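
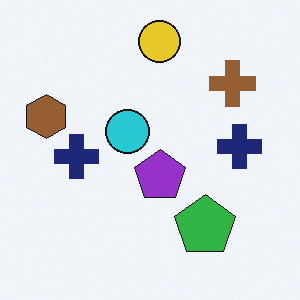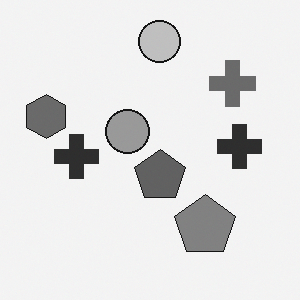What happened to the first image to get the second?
The second image is the first converted to grayscale.

All color is removed — every shape is now a shade of grey.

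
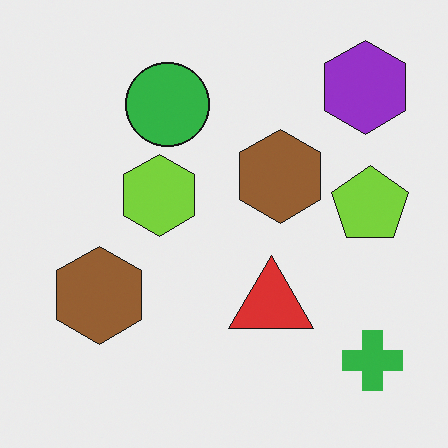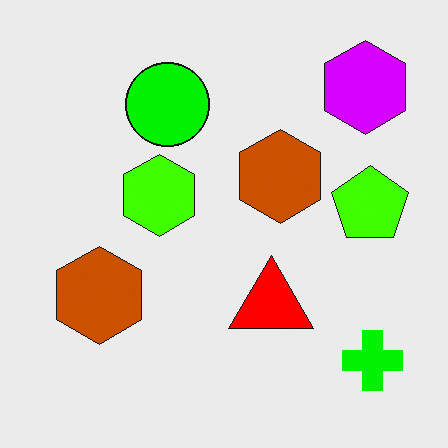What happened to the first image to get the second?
It was made much more vivid (saturation change).

All colors are more vivid — a global saturation change.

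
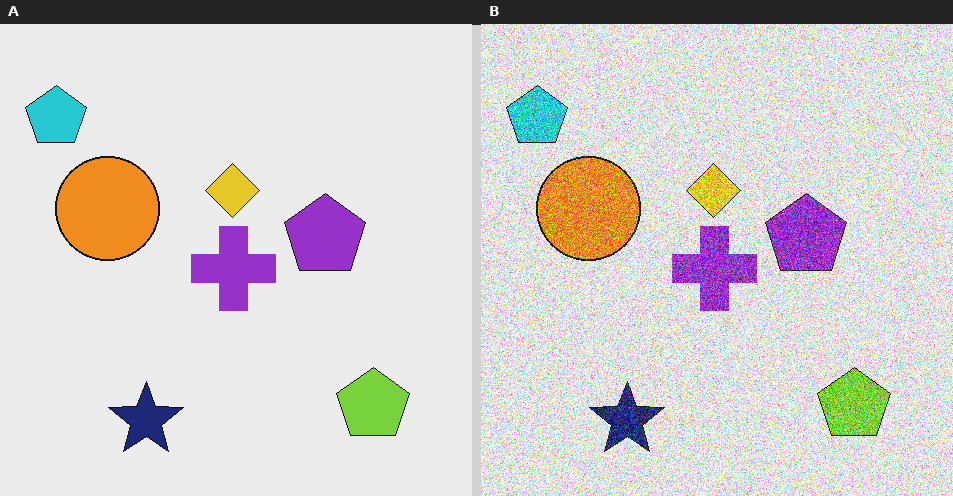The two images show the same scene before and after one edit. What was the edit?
This is the original image degraded with heavy additive noise.

Random speckle covers the whole image, including the flat background.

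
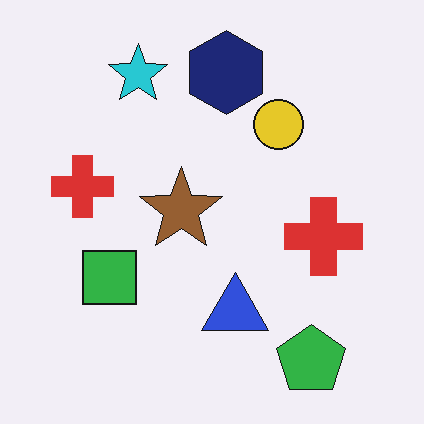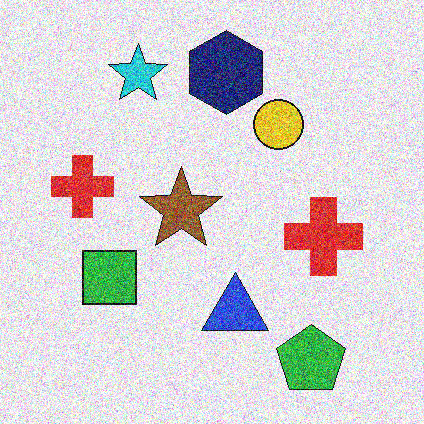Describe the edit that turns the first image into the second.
This is the original image degraded with heavy additive noise.

Random speckle covers the whole image, including the flat background.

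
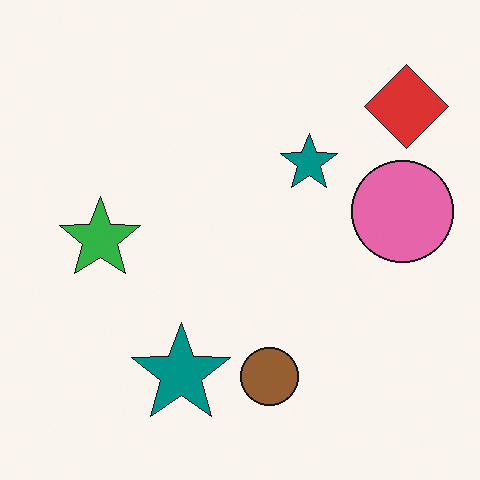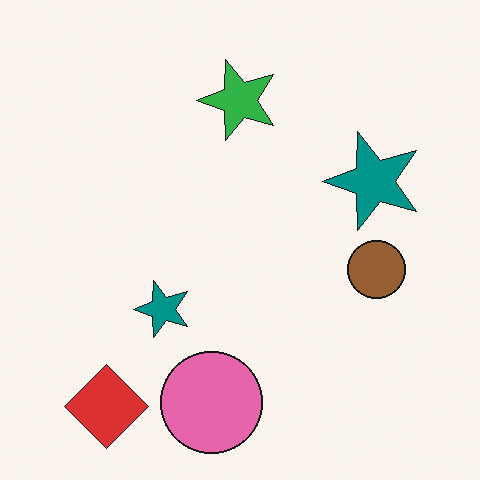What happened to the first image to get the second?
This is the original image transposed (reflected across the top-left ↔ bottom-right diagonal).

Shapes have swapped their row and column positions — what was in the top-right is now in the bottom-left — a diagonal reflection.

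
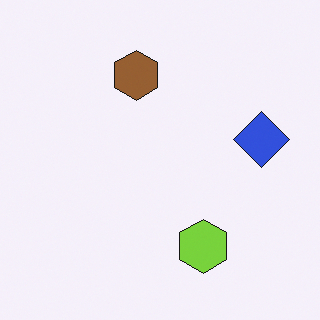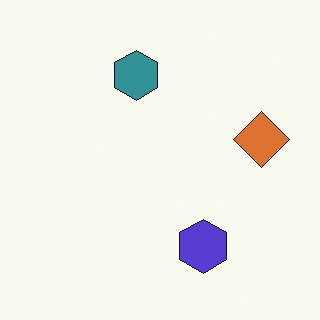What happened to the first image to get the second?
The transformation is: hue-shifted through roughly a third of the color wheel.

Every shape's color has rotated by the same amount around the hue wheel — a uniform hue shift.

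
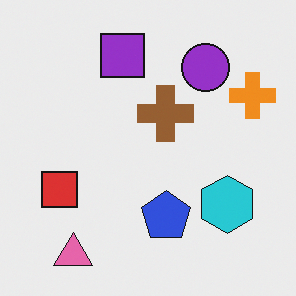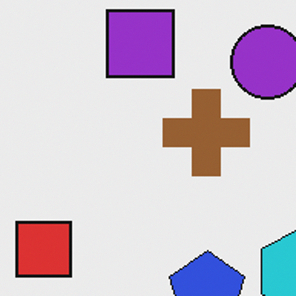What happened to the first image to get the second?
The image was cropped to a modestly smaller region and rescaled.

The visible shapes are larger and the field of view is narrower; shapes near the original edges may be partly or wholly outside the frame — a crop-and-rescale.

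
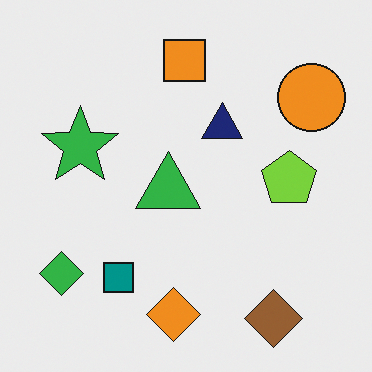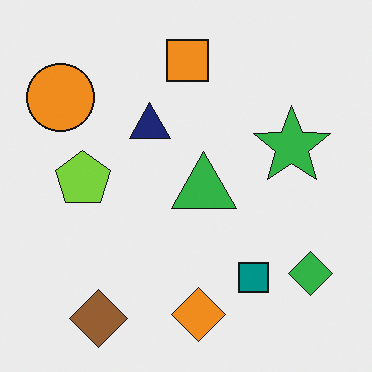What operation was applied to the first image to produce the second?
The image was flipped horizontally (left ↔ right).

The green diamond is in the bottom-left of the first image and the bottom-right of the second — shapes on opposite sides of the vertical midline have swapped in a mirror flip.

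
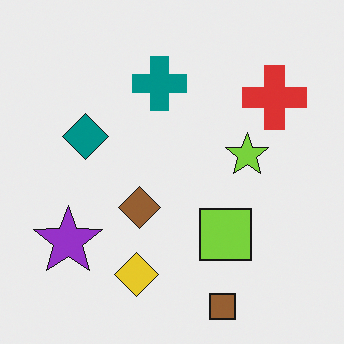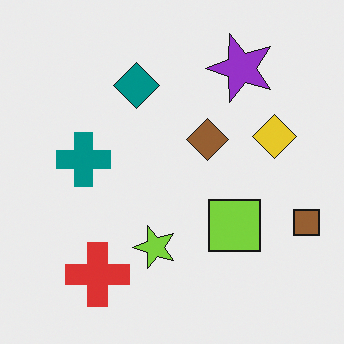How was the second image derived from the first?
The image was transposed (reflected across the top-left ↔ bottom-right diagonal).

Shapes have swapped their row and column positions — what was in the top-right is now in the bottom-left — a diagonal reflection.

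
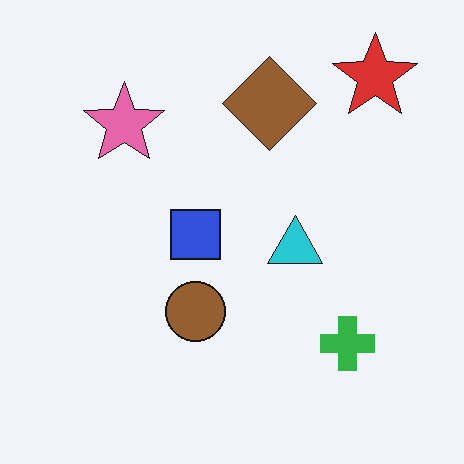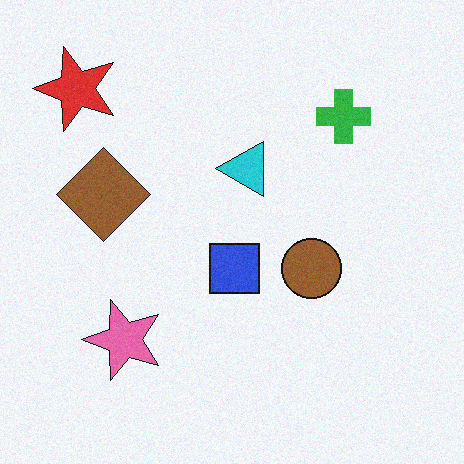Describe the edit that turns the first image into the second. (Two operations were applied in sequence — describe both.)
It was rotated 90° counter-clockwise, then degraded with a light layer of grain.

The red star sits in the top-right of the first image and the top-left of the second — consistent with a whole-image 90° counter-clockwise rotation. Random speckle covers the whole image, including the flat background.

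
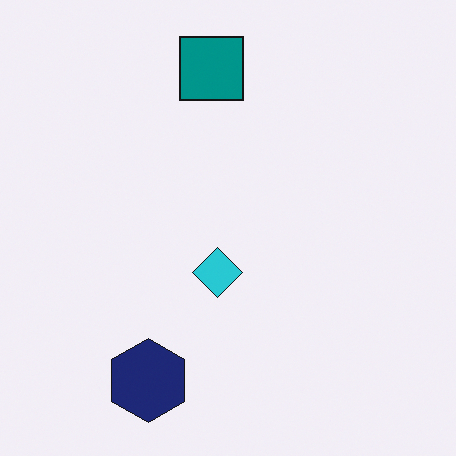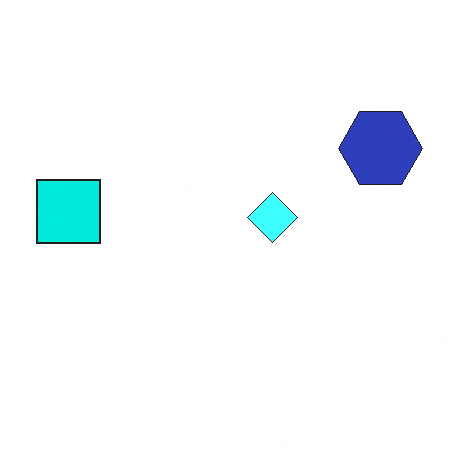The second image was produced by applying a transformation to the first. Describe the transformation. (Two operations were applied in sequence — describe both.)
It was transposed (reflected across the top-left ↔ bottom-right diagonal), then noticeably brightened.

Shapes have swapped their row and column positions — what was in the top-right is now in the bottom-left — a diagonal reflection. Every pixel — background and shapes alike — is uniformly brightened.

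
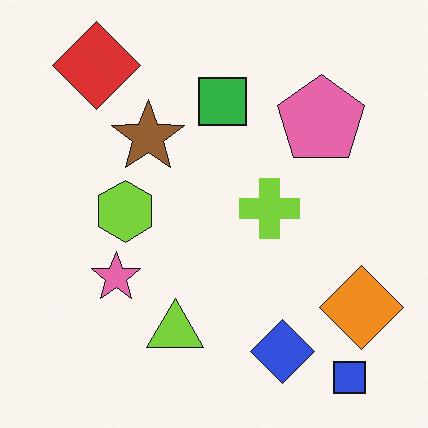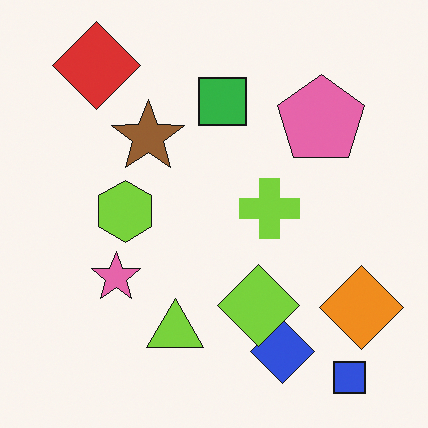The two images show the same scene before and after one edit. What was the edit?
It was overlaid with an additional lime diamond.

A lime diamond appears in the second image that is absent from the first.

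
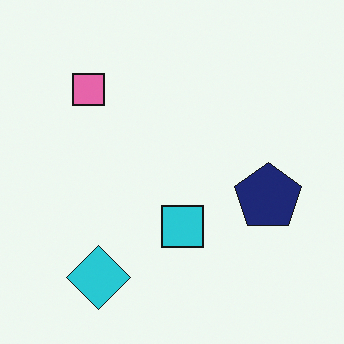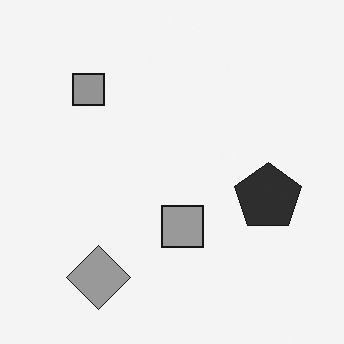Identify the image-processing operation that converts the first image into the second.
It was converted to grayscale.

All color is removed — every shape is now a shade of grey.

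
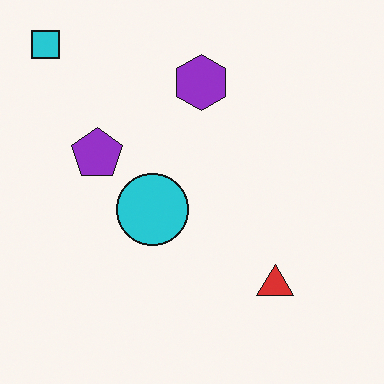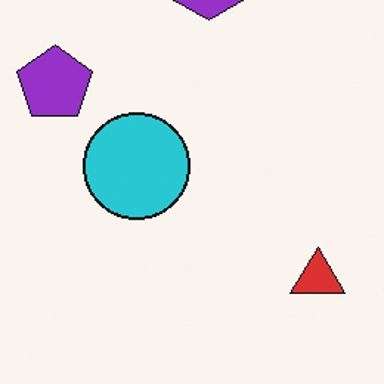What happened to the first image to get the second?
This is the original image cropped to a modestly smaller region and rescaled.

The visible shapes are larger and the field of view is narrower; shapes near the original edges may be partly or wholly outside the frame — a crop-and-rescale.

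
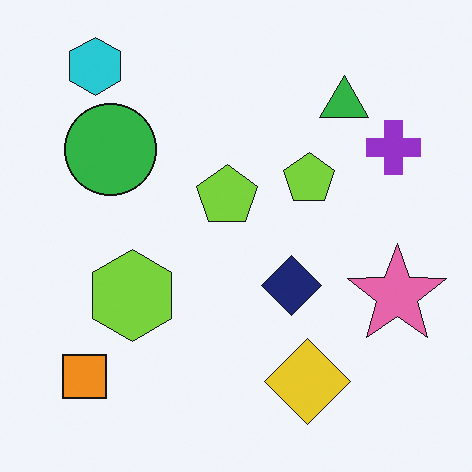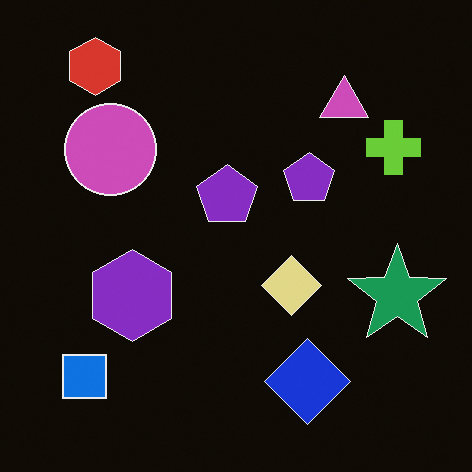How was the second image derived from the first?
The image was color-inverted (negative).

The light background has become dark and every shape's color is its complement — a photographic negative.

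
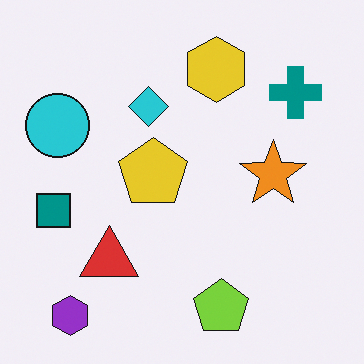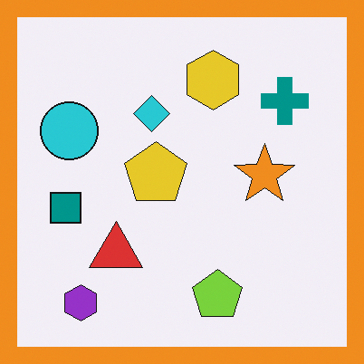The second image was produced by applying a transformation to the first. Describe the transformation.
This is the original image framed with a orange border.

A solid orange frame runs around the edge of the second image, with the content slightly shrunk inside it.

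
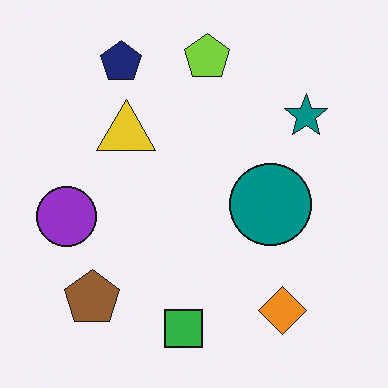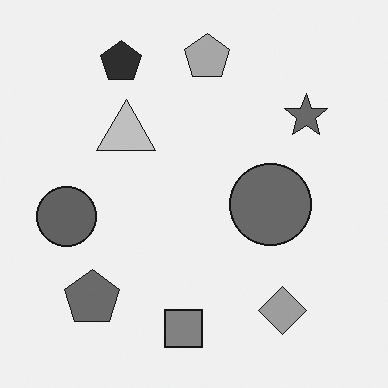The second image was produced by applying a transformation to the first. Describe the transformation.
This is the original image converted to grayscale.

All color is removed — every shape is now a shade of grey.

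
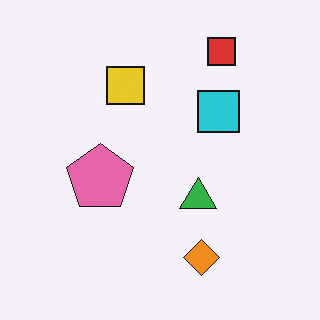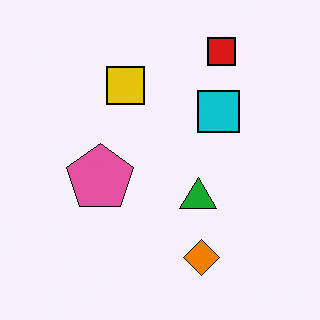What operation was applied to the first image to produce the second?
It was given slightly increased contrast.

Tones are pushed away from mid-grey across the whole image — a global contrast change.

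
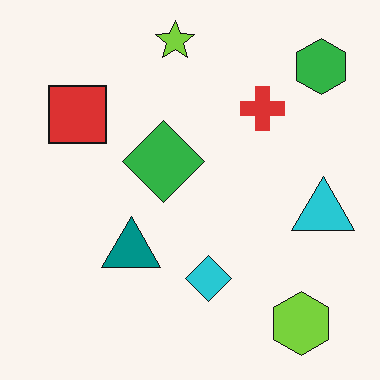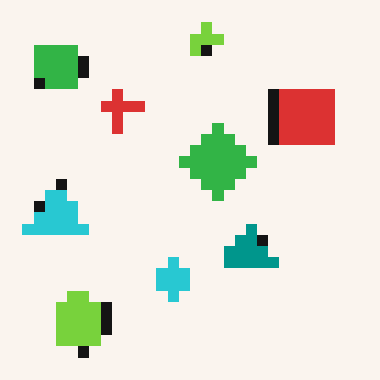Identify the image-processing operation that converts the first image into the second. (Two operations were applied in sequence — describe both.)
Flipped horizontally (left ↔ right), then heavily pixelated into large blocks.

The cyan triangle is in the right of the first image and the left of the second — shapes on opposite sides of the vertical midline have swapped in a mirror flip. Shapes are reduced to large square blocks; fine edges and outlines are lost — a downscale-then-upscale (mosaic) effect.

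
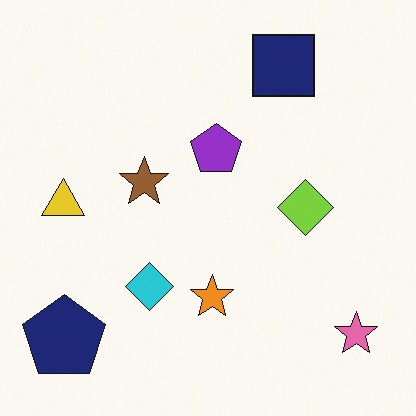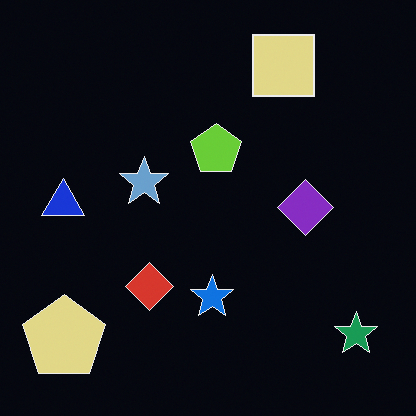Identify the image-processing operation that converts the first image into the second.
Color-inverted (negative).

The light background has become dark and every shape's color is its complement — a photographic negative.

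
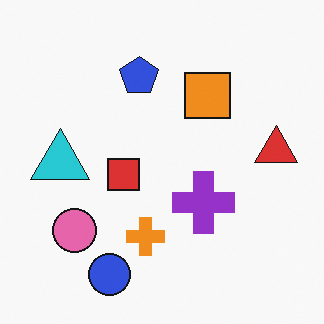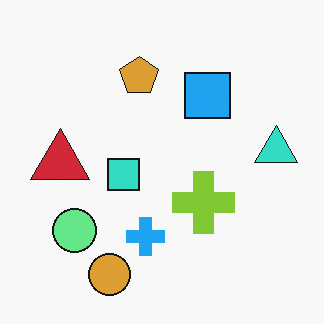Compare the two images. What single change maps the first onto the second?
This is the original image hue-shifted by a large amount.

Every shape's color has rotated by the same amount around the hue wheel — a uniform hue shift.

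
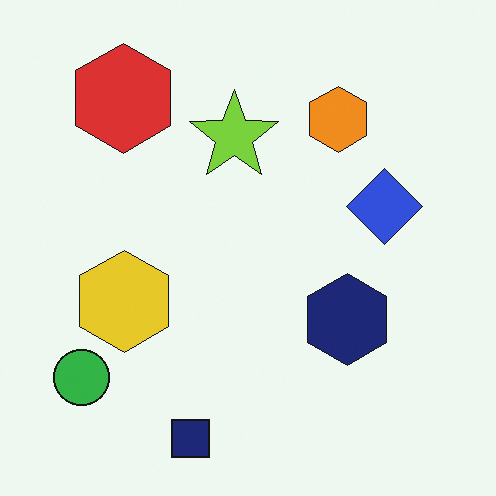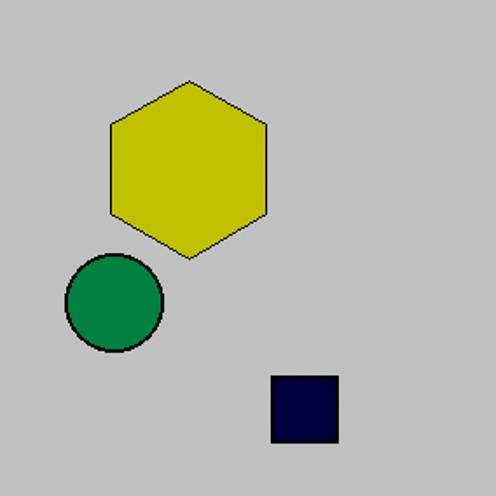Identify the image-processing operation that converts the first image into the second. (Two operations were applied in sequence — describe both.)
Aggressively posterized, then cropped to a noticeably smaller region and rescaled.

Each flat color has snapped to a coarser quantized level — most visibly, the near-white background has dropped to a flat grey. The visible shapes are larger and the field of view is narrower; shapes near the original edges may be partly or wholly outside the frame — a crop-and-rescale.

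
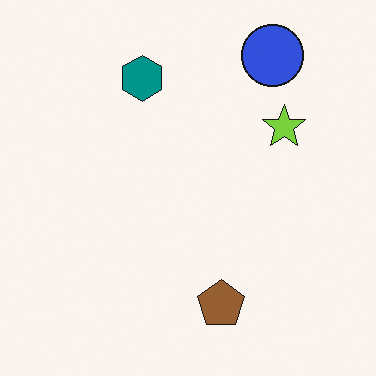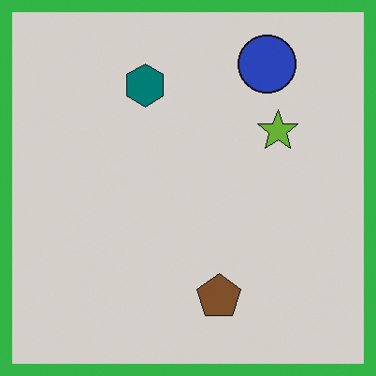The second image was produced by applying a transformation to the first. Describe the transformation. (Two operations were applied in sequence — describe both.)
The transformation is: slightly darkened, then framed with a green border.

Every pixel — background and shapes alike — is uniformly darkened. A solid green frame runs around the edge of the second image, with the content slightly shrunk inside it.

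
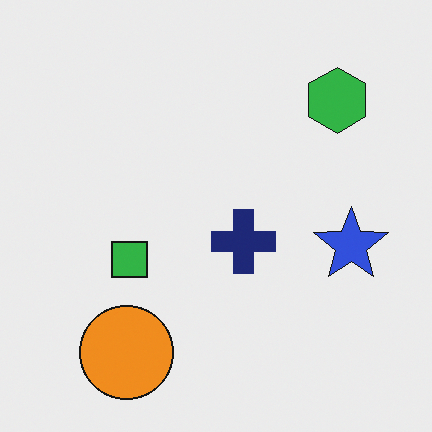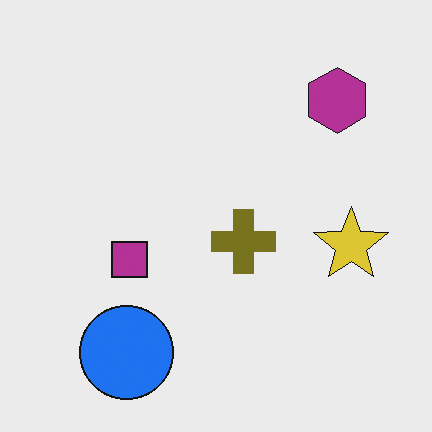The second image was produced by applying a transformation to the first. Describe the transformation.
The transformation is: hue-shifted by a large amount.

Every shape's color has rotated by the same amount around the hue wheel — a uniform hue shift.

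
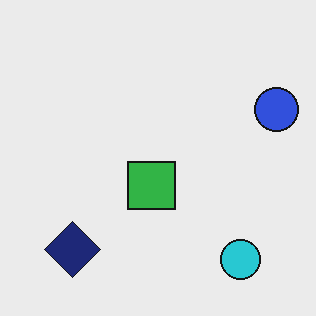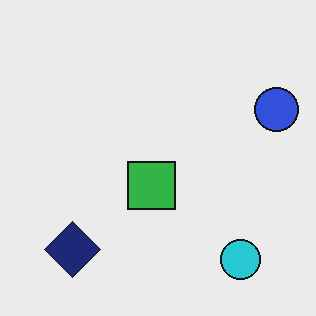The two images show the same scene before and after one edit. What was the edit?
JPEG-compressed with visible artifacts.

Blocky 8×8 compression artifacts appear around shape edges and the flat background shows ringing — characteristic JPEG degradation.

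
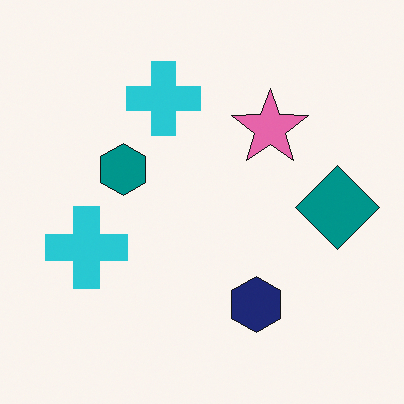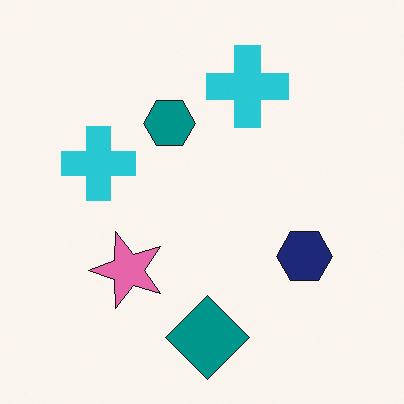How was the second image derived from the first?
It was transposed (reflected across the top-left ↔ bottom-right diagonal).

Shapes have swapped their row and column positions — what was in the top-right is now in the bottom-left — a diagonal reflection.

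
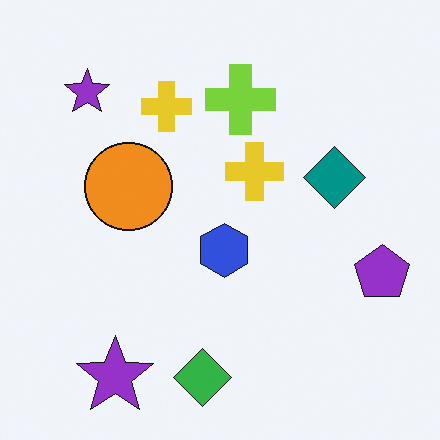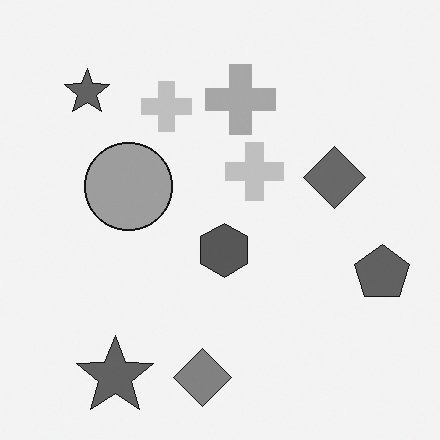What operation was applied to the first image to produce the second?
It was converted to grayscale.

All color is removed — every shape is now a shade of grey.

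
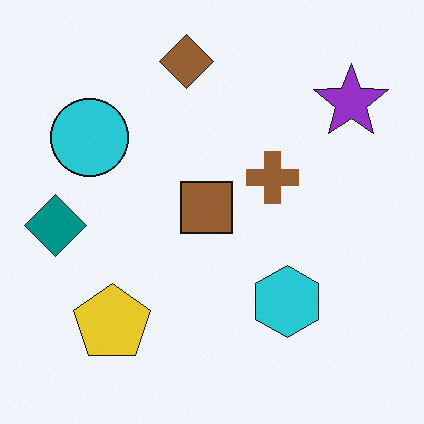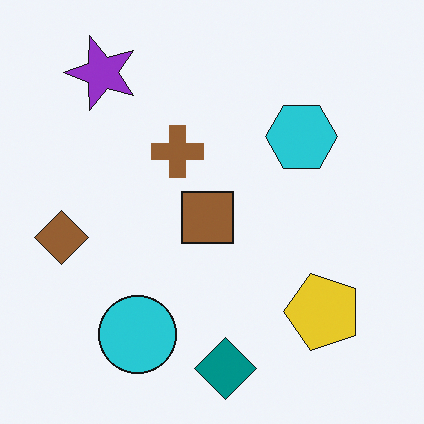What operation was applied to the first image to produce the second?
It was rotated 90° counter-clockwise.

The purple star sits in the top-right of the first image and the top-left of the second — consistent with a whole-image 90° counter-clockwise rotation.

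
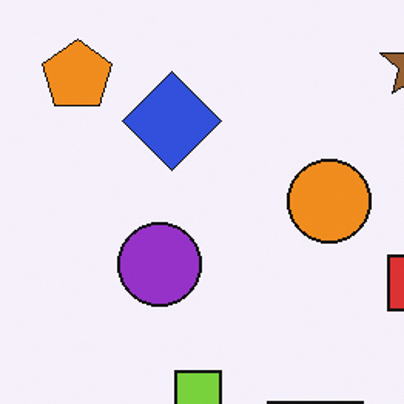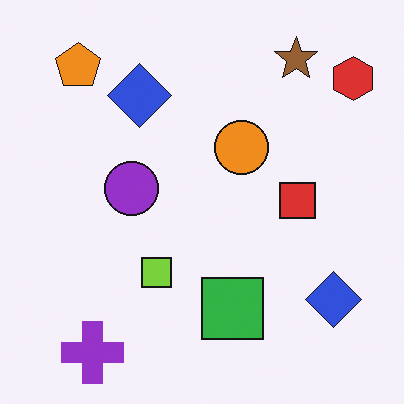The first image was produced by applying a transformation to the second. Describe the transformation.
The image was cropped slightly and scaled back up.

The visible shapes are larger and the field of view is narrower; shapes near the original edges may be partly or wholly outside the frame — a crop-and-rescale.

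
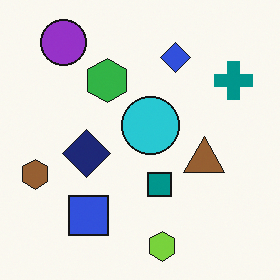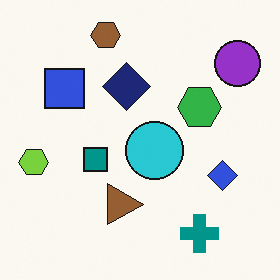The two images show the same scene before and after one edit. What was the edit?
The second image is the first rotated 90° clockwise.

The purple circle sits in the top-left of the first image and the top-right of the second — consistent with a whole-image 90° clockwise rotation.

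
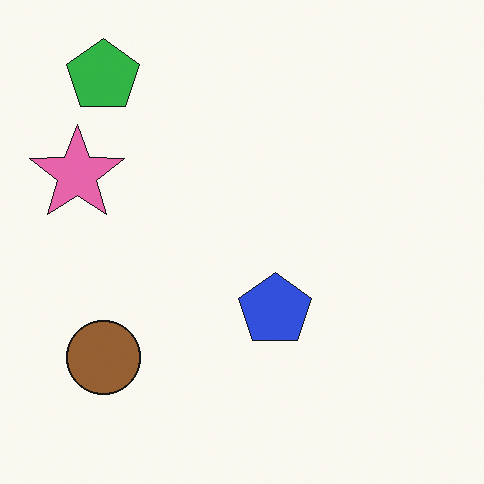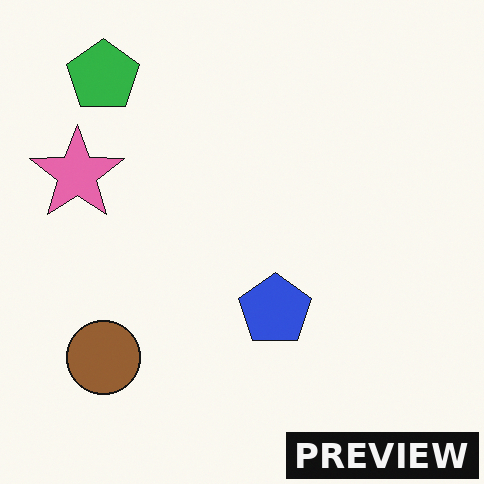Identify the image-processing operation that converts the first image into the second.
The second image is the first watermarked with the text "PREVIEW" in the lower-right corner.

A dark label reading "PREVIEW" appears in the lower-right corner.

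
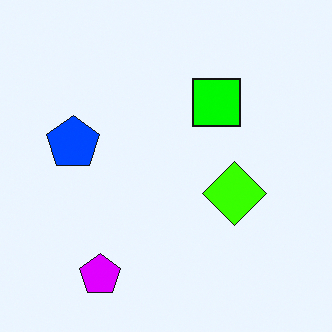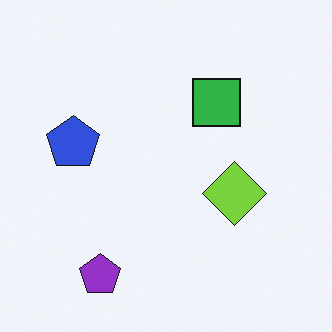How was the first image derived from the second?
The first image is the second made much more vivid (saturation change).

All colors are more vivid — a global saturation change.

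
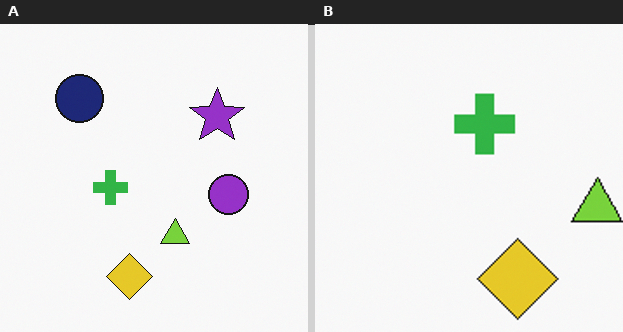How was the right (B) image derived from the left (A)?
It was cropped to a noticeably smaller region and rescaled.

The visible shapes are larger and the field of view is narrower; shapes near the original edges may be partly or wholly outside the frame — a crop-and-rescale.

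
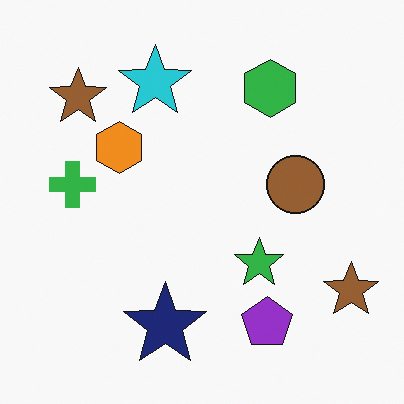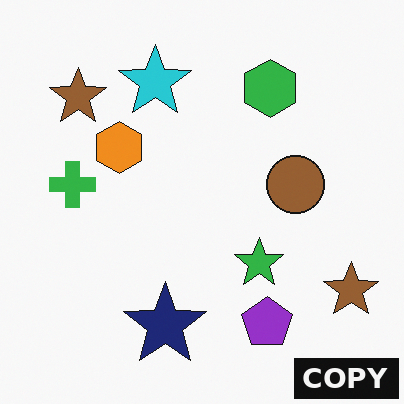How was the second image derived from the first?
The transformation is: watermarked with the text "COPY" in the lower-right corner.

A dark label reading "COPY" appears in the lower-right corner.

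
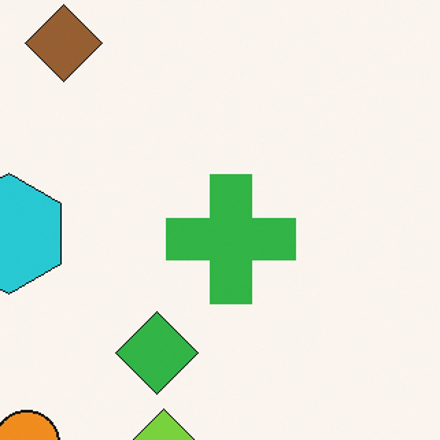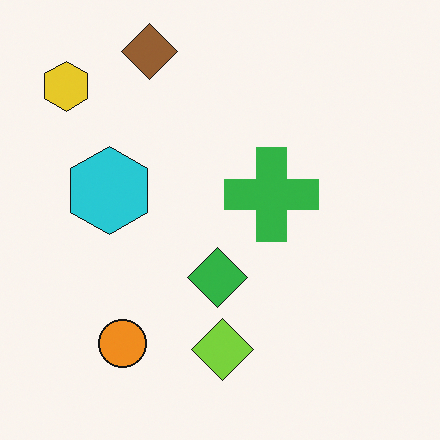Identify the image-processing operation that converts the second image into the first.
The image was cropped to a modestly smaller region and rescaled.

The visible shapes are larger and the field of view is narrower; shapes near the original edges may be partly or wholly outside the frame — a crop-and-rescale.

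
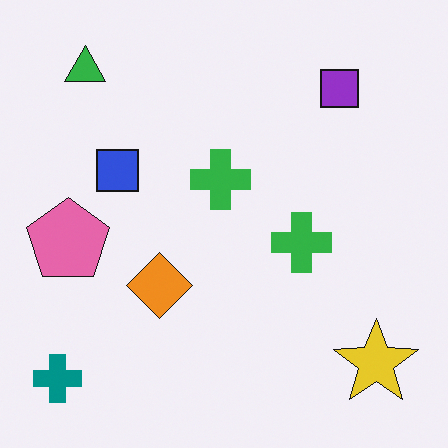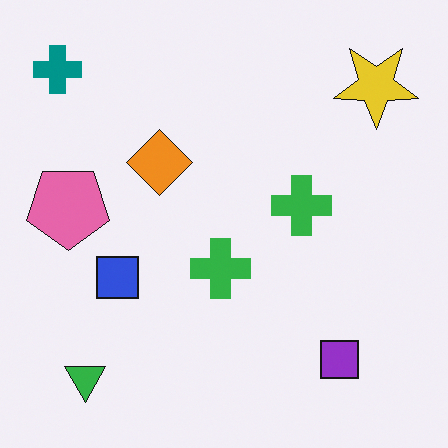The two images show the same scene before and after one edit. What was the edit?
Flipped vertically (top ↔ bottom).

The green triangle is in the top-left of the first image and the bottom-left of the second — shapes on opposite sides of the horizontal midline have swapped in a mirror flip.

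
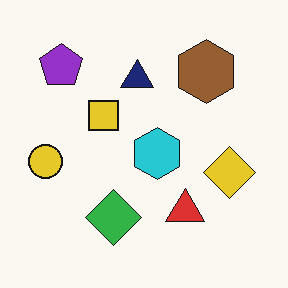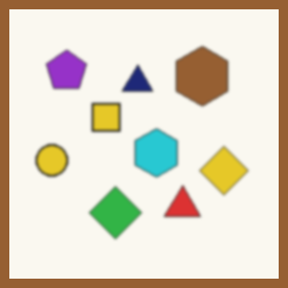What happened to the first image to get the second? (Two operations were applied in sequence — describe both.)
Lightly blurred, then framed with a brown border.

Shape edges and outlines are uniformly softened across the whole image. A solid brown frame runs around the edge of the second image, with the content slightly shrunk inside it.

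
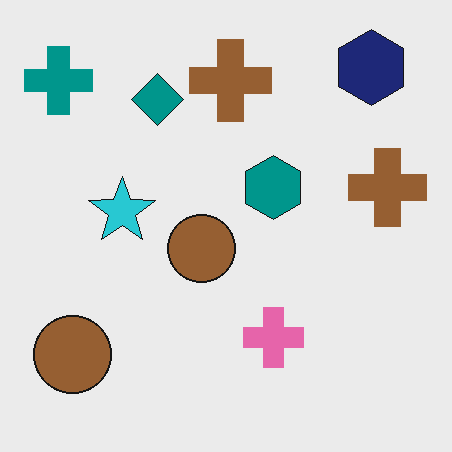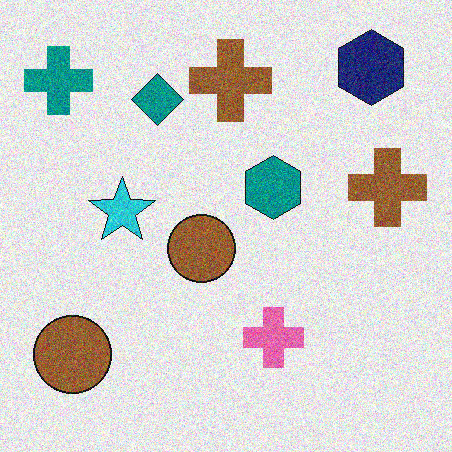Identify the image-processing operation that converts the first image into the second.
This is the original image degraded with moderate additive noise.

Random speckle covers the whole image, including the flat background.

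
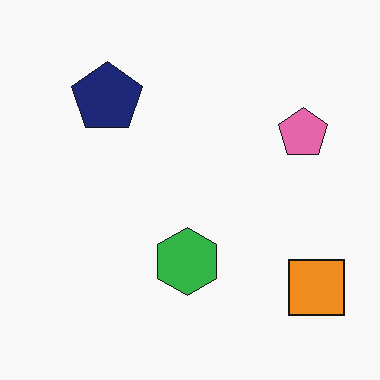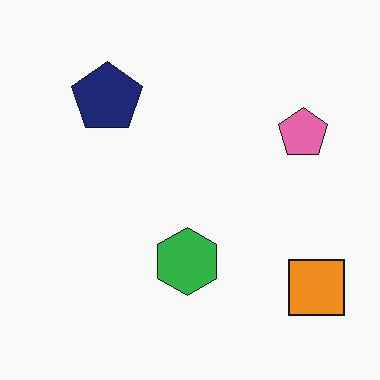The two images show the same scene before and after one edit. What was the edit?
The transformation is: JPEG-compressed with visible artifacts.

Blocky 8×8 compression artifacts appear around shape edges and the flat background shows ringing — characteristic JPEG degradation.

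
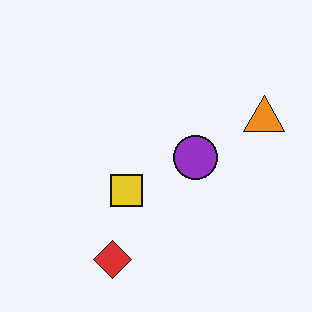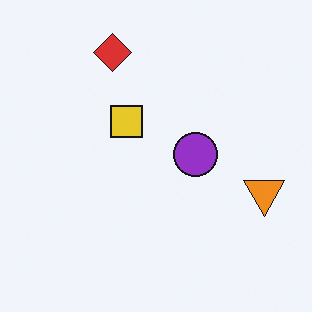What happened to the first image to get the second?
The second image is the first flipped vertically (top ↔ bottom).

The red diamond is in the bottom of the first image and the top of the second — shapes on opposite sides of the horizontal midline have swapped in a mirror flip.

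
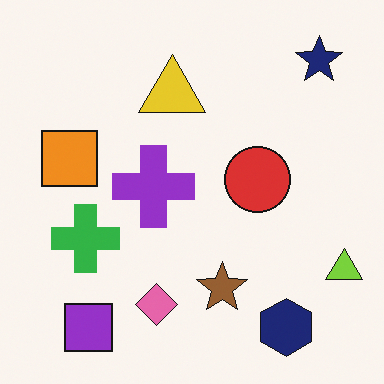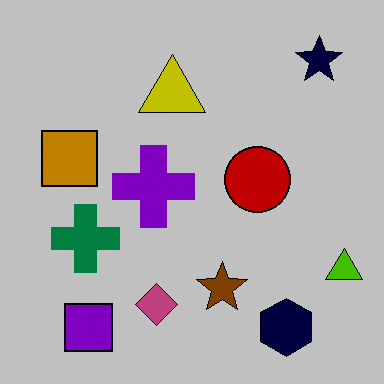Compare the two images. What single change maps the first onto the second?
It was aggressively posterized.

Each flat color has snapped to a coarser quantized level — most visibly, the near-white background has dropped to a flat grey.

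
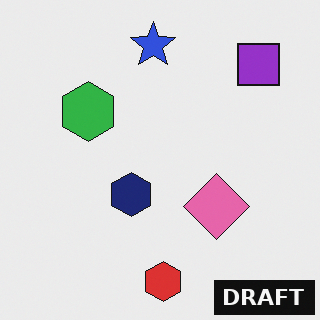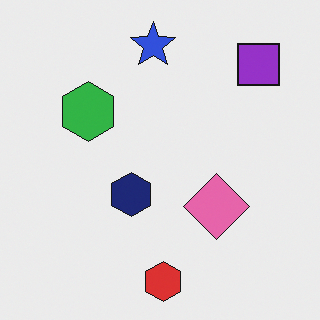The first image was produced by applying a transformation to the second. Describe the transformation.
The first image is the second watermarked with the text "DRAFT" in the lower-right corner.

A dark label reading "DRAFT" appears in the lower-right corner.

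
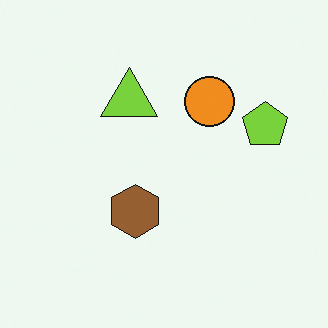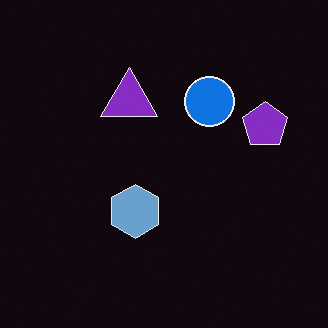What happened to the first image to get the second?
The transformation is: color-inverted (negative).

The light background has become dark and every shape's color is its complement — a photographic negative.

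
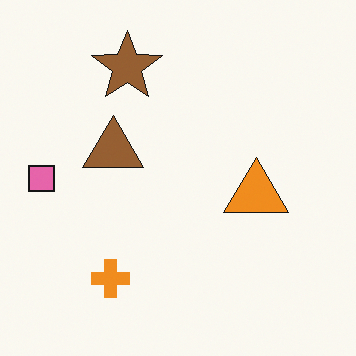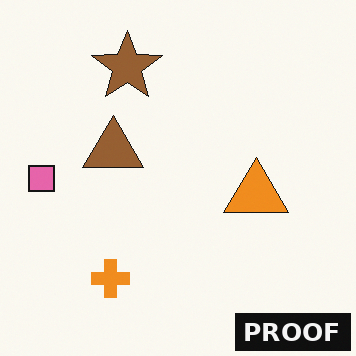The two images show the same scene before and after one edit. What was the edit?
The second image is the first watermarked with the text "PROOF" in the lower-right corner.

A dark label reading "PROOF" appears in the lower-right corner.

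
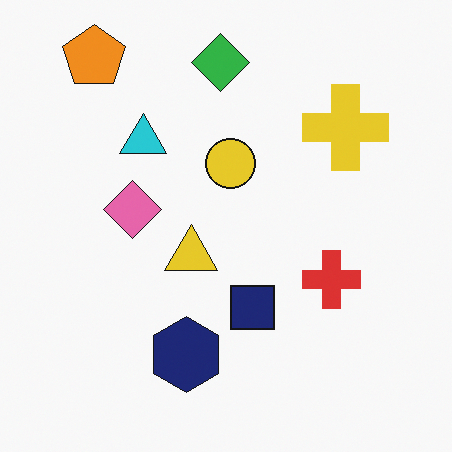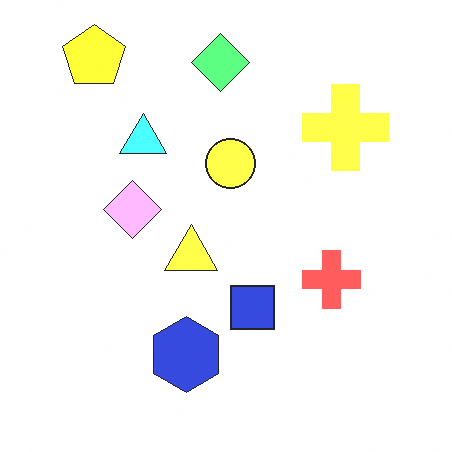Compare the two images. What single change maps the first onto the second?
Brightened a lot.

Every pixel — background and shapes alike — is uniformly brightened.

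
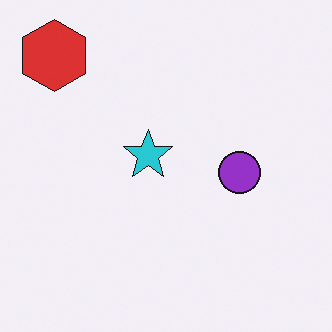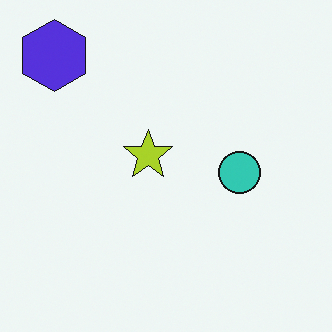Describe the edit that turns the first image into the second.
The image was hue-shifted by a large amount.

Every shape's color has rotated by the same amount around the hue wheel — a uniform hue shift.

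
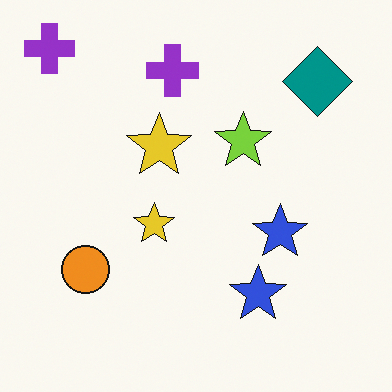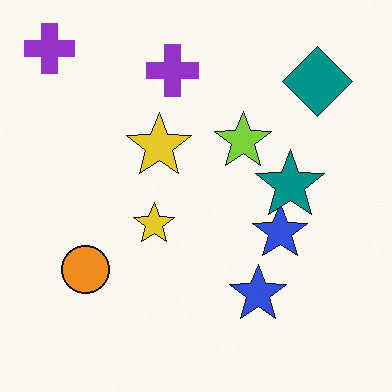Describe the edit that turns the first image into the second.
It was overlaid with an additional teal star.

A teal star appears in the second image that is absent from the first.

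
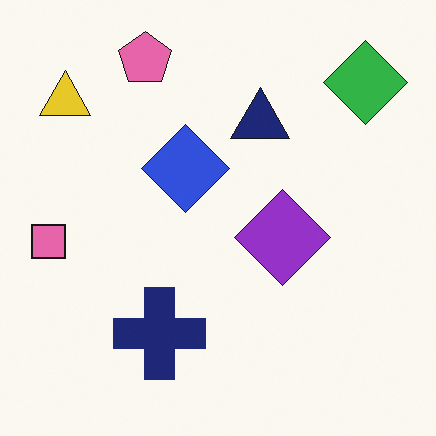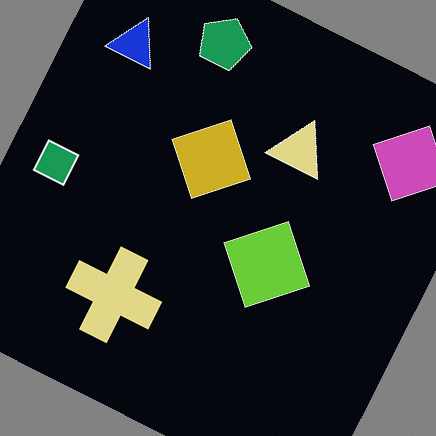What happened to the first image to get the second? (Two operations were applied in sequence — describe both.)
The transformation is: color-inverted (negative), then rotated clockwise by a clearly visible amount.

The light background has become dark and every shape's color is its complement — a photographic negative. Every shape is tilted by the same angle and the image corners show triangular fill wedges — a whole-image rotation by a non-right angle.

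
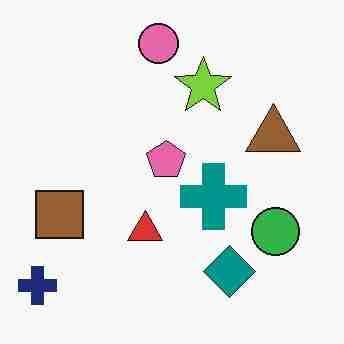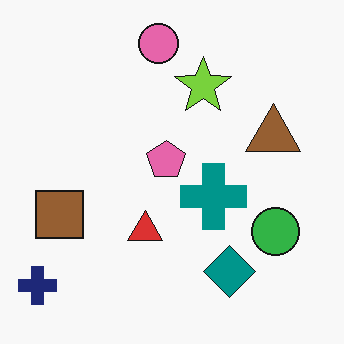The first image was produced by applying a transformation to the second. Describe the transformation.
This is the original image heavily JPEG-compressed with obvious blocking artifacts.

Blocky 8×8 compression artifacts appear around shape edges and the flat background shows ringing — characteristic JPEG degradation.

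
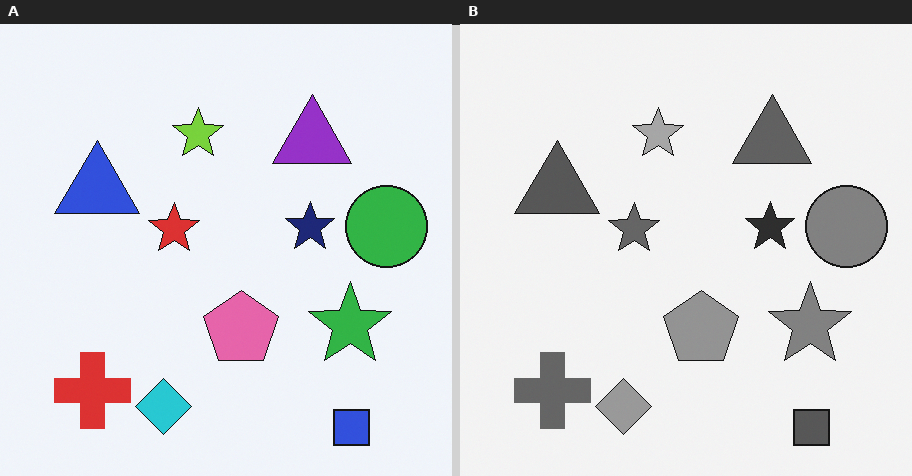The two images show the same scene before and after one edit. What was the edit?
The image was converted to grayscale.

All color is removed — every shape is now a shade of grey.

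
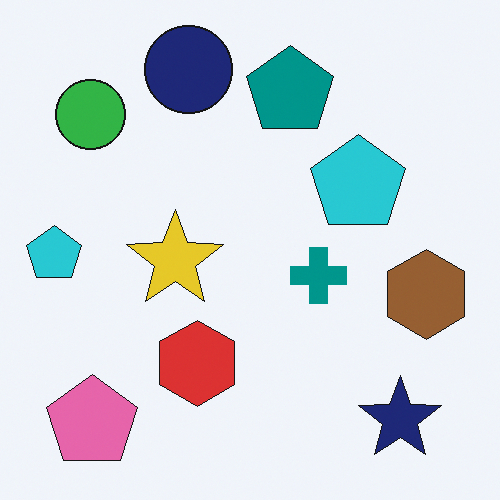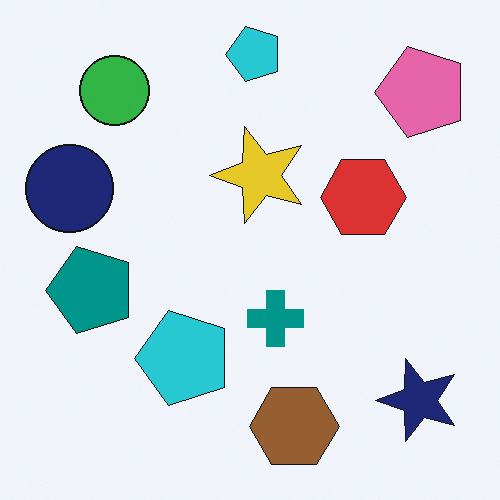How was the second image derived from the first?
The image was transposed (reflected across the top-left ↔ bottom-right diagonal).

Shapes have swapped their row and column positions — what was in the top-right is now in the bottom-left — a diagonal reflection.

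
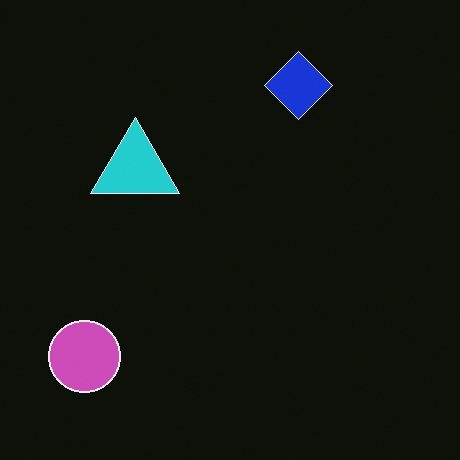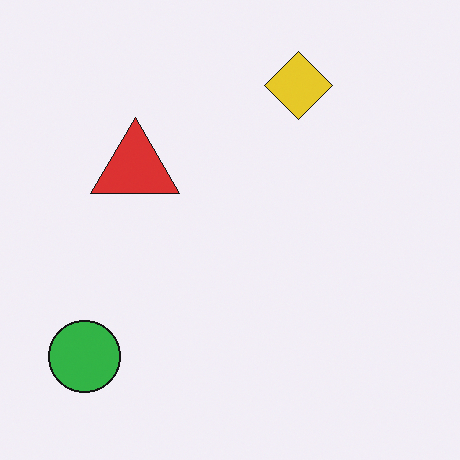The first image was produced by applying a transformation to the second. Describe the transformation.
Color-inverted (negative).

The light background has become dark and every shape's color is its complement — a photographic negative.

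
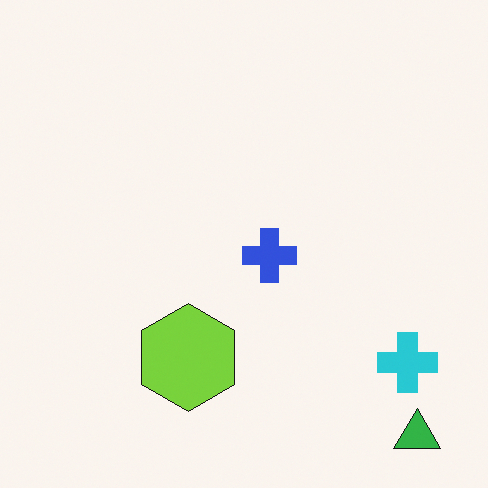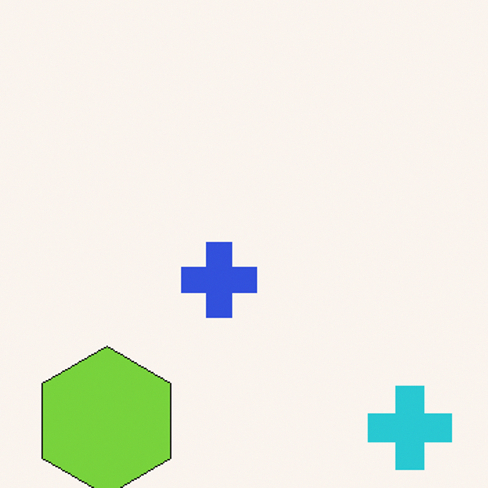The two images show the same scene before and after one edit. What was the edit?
The second image is the first cropped slightly and scaled back up.

The visible shapes are larger and the field of view is narrower; shapes near the original edges may be partly or wholly outside the frame — a crop-and-rescale.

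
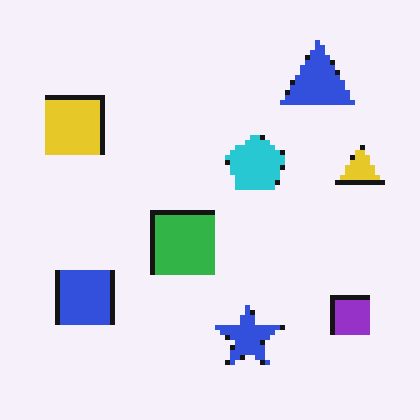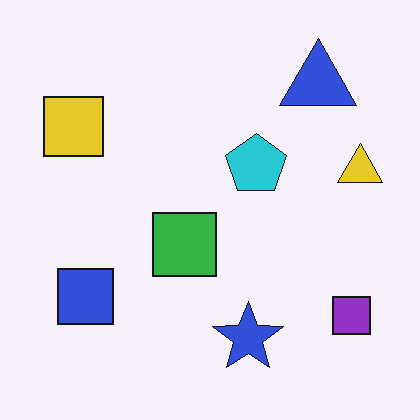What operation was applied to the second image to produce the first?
The first image is the second lightly pixelated (a mild mosaic effect).

Shapes are reduced to large square blocks; fine edges and outlines are lost — a downscale-then-upscale (mosaic) effect.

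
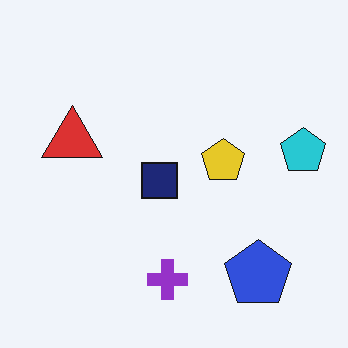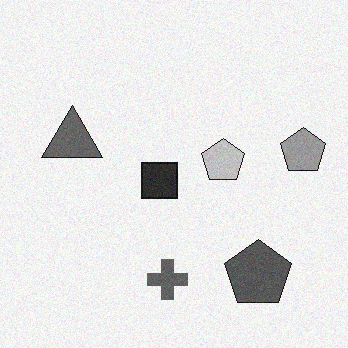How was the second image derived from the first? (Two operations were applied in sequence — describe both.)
This is the original image converted to grayscale, then degraded with a light layer of grain.

All color is removed — every shape is now a shade of grey. Random speckle covers the whole image, including the flat background.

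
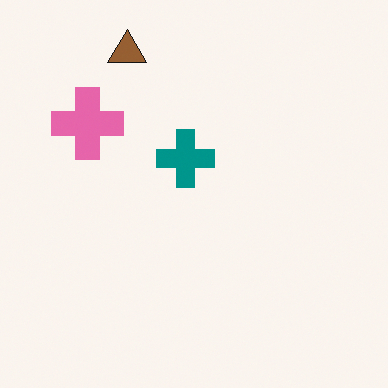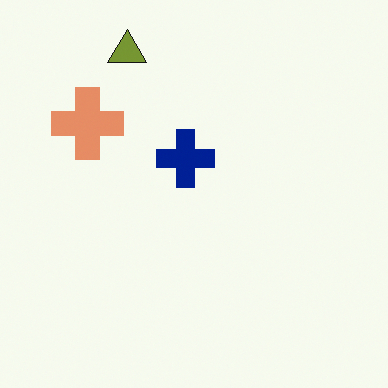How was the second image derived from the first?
The transformation is: hue-shifted slightly.

Every shape's color has rotated by the same amount around the hue wheel — a uniform hue shift.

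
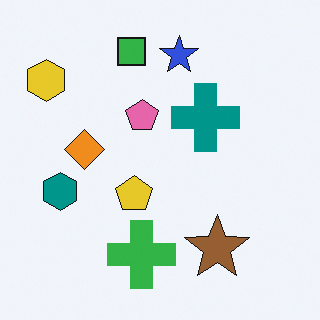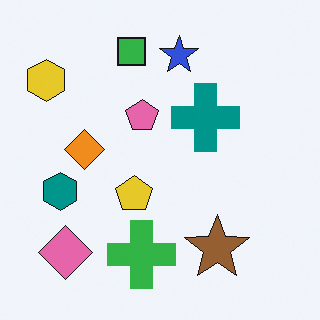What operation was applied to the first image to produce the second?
This is the original image overlaid with an additional pink diamond.

A pink diamond appears in the second image that is absent from the first.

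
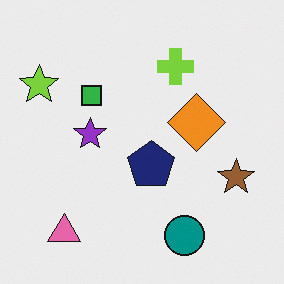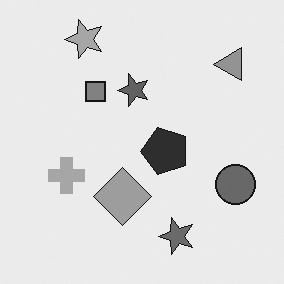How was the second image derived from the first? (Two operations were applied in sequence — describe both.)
It was converted to grayscale, then transposed (reflected across the top-left ↔ bottom-right diagonal).

All color is removed — every shape is now a shade of grey. Shapes have swapped their row and column positions — what was in the top-right is now in the bottom-left — a diagonal reflection.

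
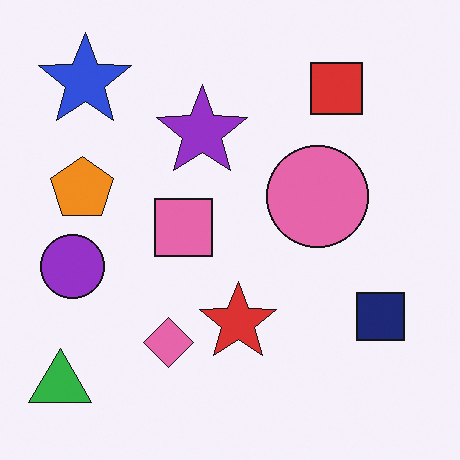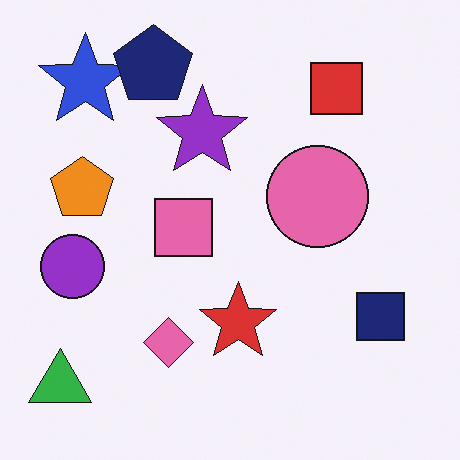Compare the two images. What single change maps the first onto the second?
The transformation is: overlaid with an additional navy pentagon.

A navy pentagon appears in the second image that is absent from the first.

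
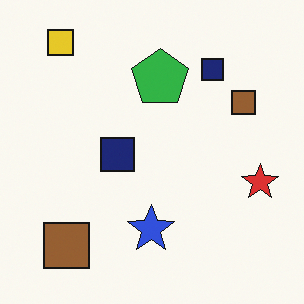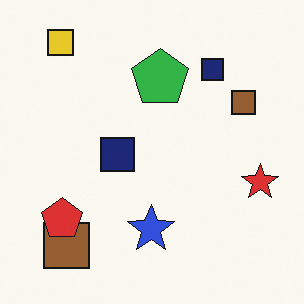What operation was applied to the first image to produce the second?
The transformation is: overlaid with an additional red pentagon.

A red pentagon appears in the second image that is absent from the first.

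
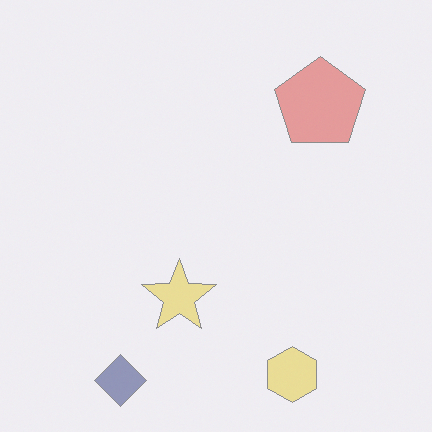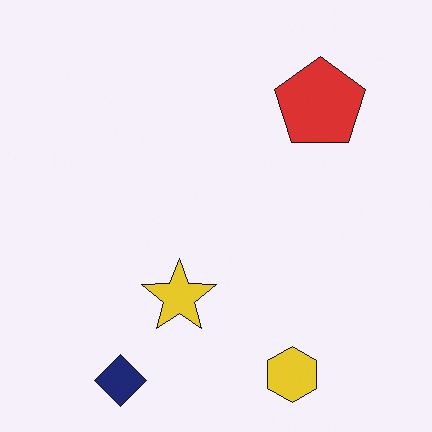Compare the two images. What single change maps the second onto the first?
It was given much lower contrast.

Tones are pushed toward mid-grey across the whole image — a global contrast change.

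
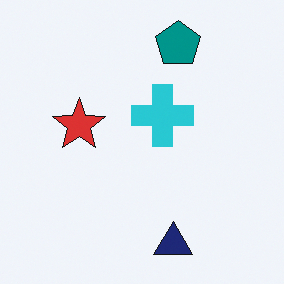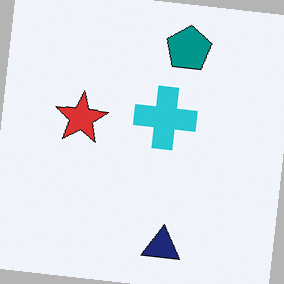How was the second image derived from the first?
The second image is the first rotated clockwise by a slight angle.

Every shape is tilted by the same angle and the image corners show triangular fill wedges — a whole-image rotation by a non-right angle.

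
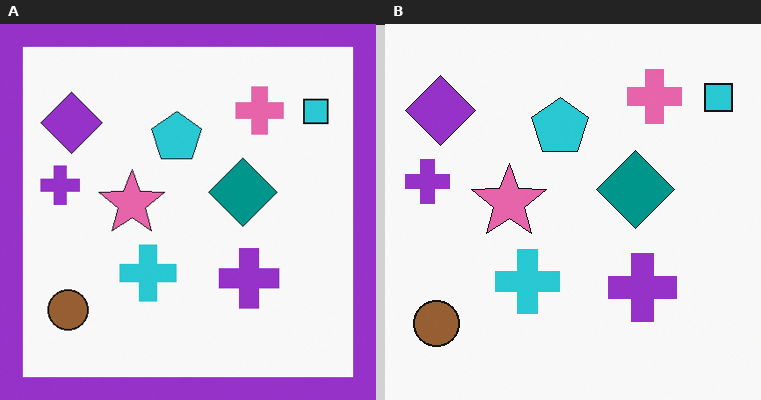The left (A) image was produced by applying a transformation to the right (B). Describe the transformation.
The transformation is: framed with a purple border.

A solid purple frame runs around the edge of the left (A) image, with the content slightly shrunk inside it.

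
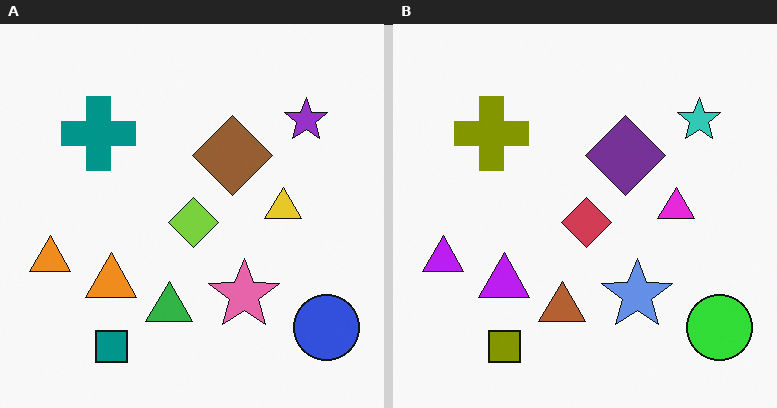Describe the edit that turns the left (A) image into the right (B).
It was hue-shifted through roughly half the color wheel.

Every shape's color has rotated by the same amount around the hue wheel — a uniform hue shift.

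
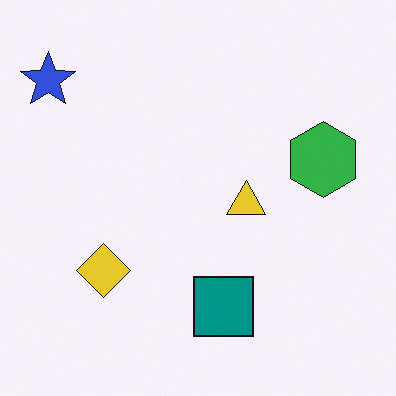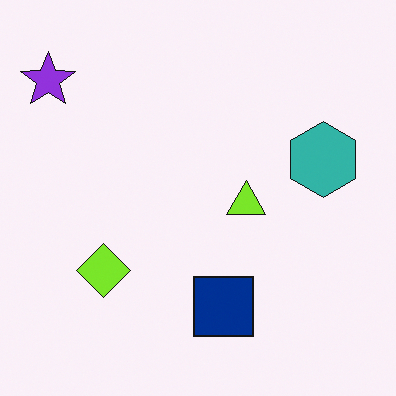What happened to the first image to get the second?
The image was hue-shifted slightly.

Every shape's color has rotated by the same amount around the hue wheel — a uniform hue shift.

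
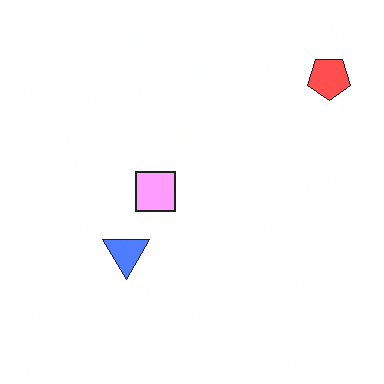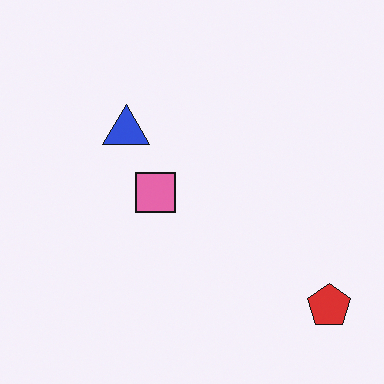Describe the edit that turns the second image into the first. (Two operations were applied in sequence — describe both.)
The transformation is: brightened a lot, then flipped vertically (top ↔ bottom).

Every pixel — background and shapes alike — is uniformly brightened. The red pentagon is in the bottom-right of the second image and the top-right of the first — shapes on opposite sides of the horizontal midline have swapped in a mirror flip.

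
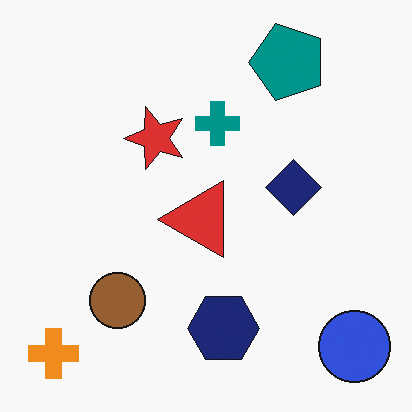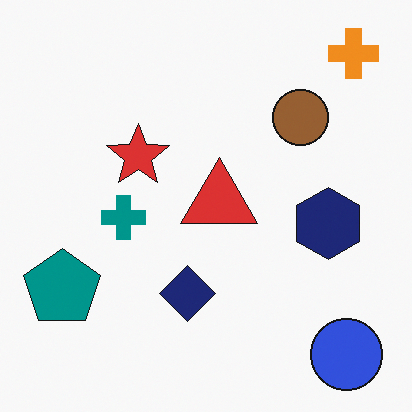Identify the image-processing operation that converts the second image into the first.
Transposed (reflected across the top-left ↔ bottom-right diagonal).

Shapes have swapped their row and column positions — what was in the top-right is now in the bottom-left — a diagonal reflection.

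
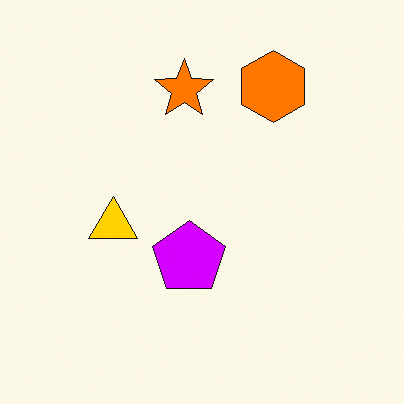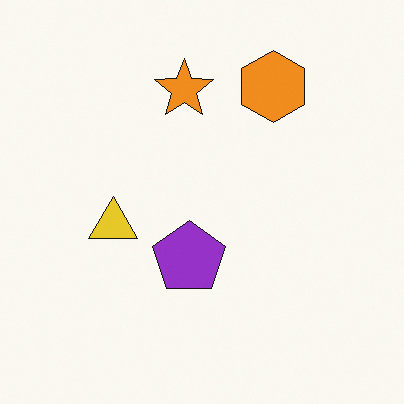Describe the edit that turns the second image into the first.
This is the original image made much more vivid (saturation change).

All colors are more vivid — a global saturation change.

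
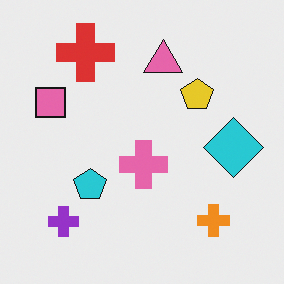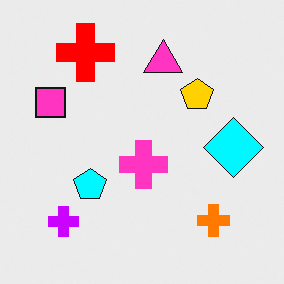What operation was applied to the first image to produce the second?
This is the original image heavily oversaturated.

All colors are more vivid — a global saturation change.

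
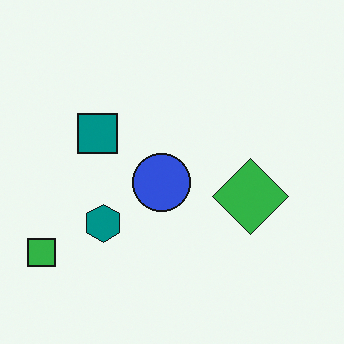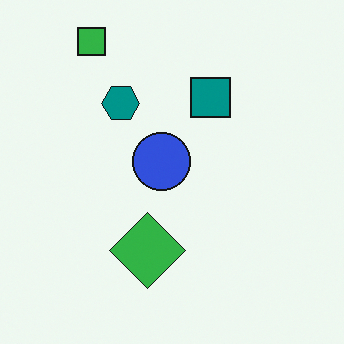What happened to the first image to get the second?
The transformation is: rotated 90° clockwise.

The green square sits in the bottom-left of the first image and the top-left of the second — consistent with a whole-image 90° clockwise rotation.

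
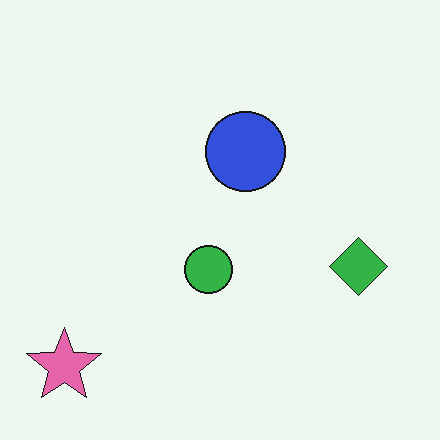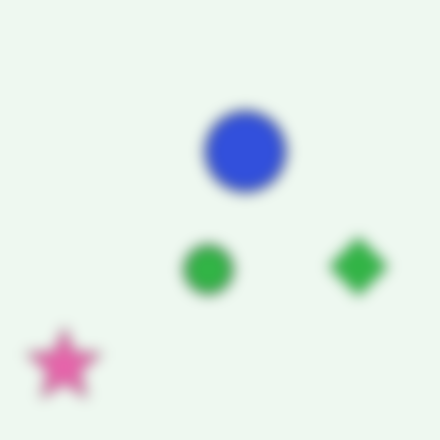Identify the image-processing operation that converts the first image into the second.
The image was strongly gaussian-blurred.

Shape edges and outlines are uniformly softened across the whole image.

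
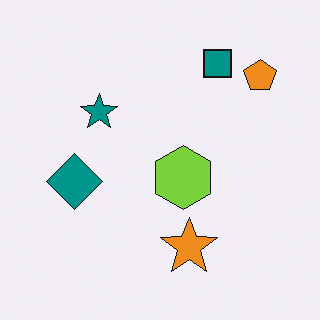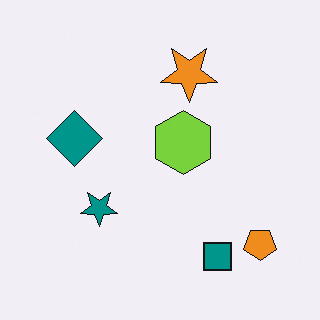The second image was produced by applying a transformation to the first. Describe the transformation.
The transformation is: flipped vertically (top ↔ bottom).

The teal square is in the top-right of the first image and the bottom-right of the second — shapes on opposite sides of the horizontal midline have swapped in a mirror flip.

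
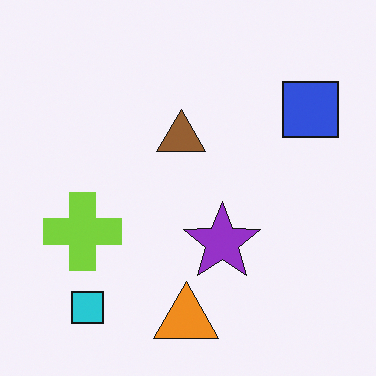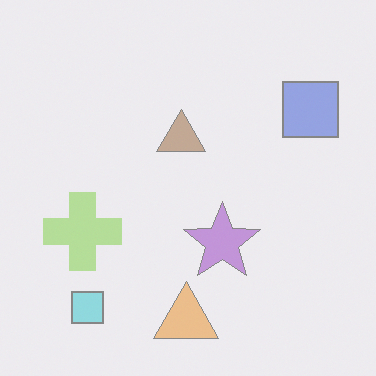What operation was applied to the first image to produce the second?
The second image is the first given much lower contrast.

Tones are pushed toward mid-grey across the whole image — a global contrast change.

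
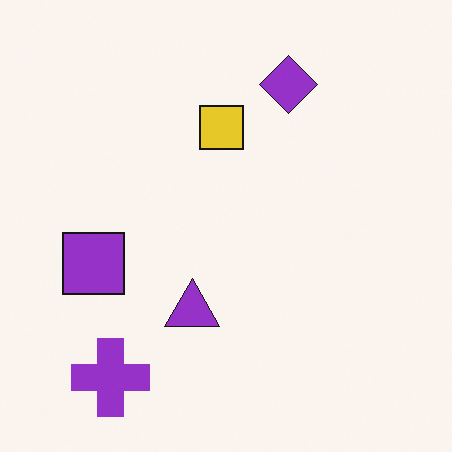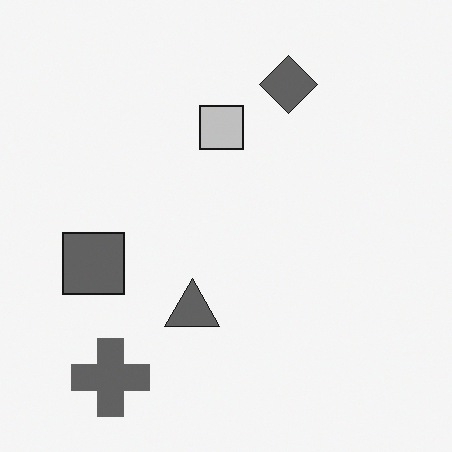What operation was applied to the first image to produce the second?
This is the original image converted to grayscale.

All color is removed — every shape is now a shade of grey.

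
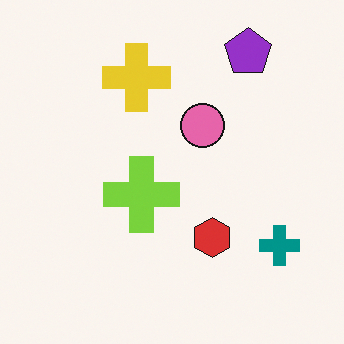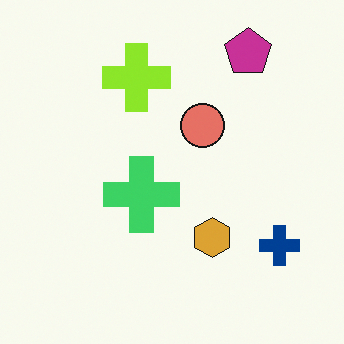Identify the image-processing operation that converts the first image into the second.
The second image is the first hue-shifted by a small amount.

Every shape's color has rotated by the same amount around the hue wheel — a uniform hue shift.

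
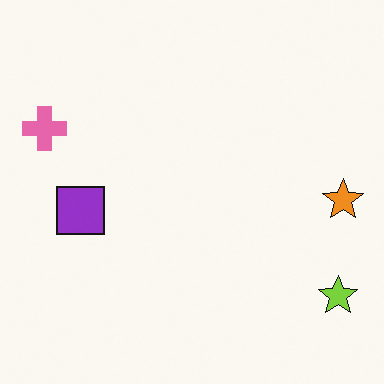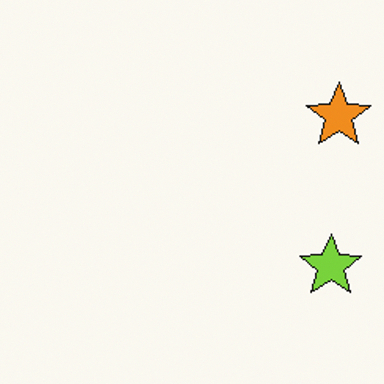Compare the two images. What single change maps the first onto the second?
The transformation is: cropped to a modestly smaller region and rescaled.

The visible shapes are larger and the field of view is narrower; shapes near the original edges may be partly or wholly outside the frame — a crop-and-rescale.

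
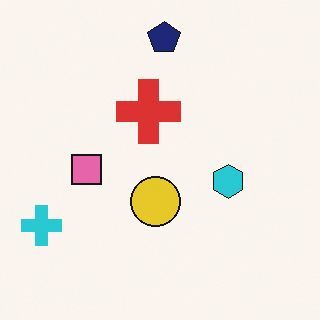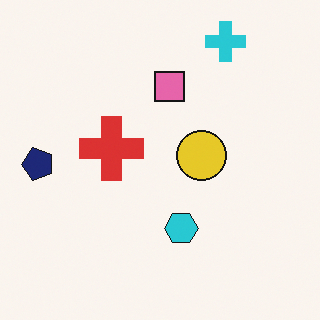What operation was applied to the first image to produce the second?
The image was transposed (reflected across the top-left ↔ bottom-right diagonal).

Shapes have swapped their row and column positions — what was in the top-right is now in the bottom-left — a diagonal reflection.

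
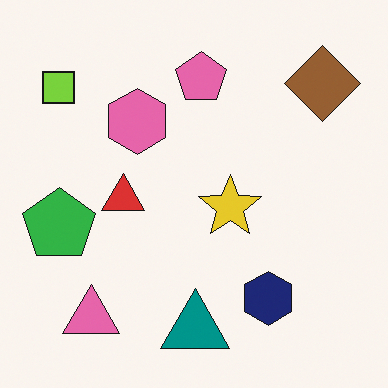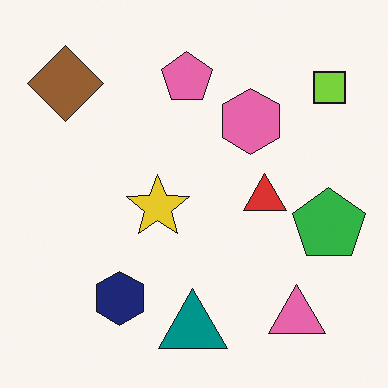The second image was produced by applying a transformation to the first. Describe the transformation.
The image was flipped horizontally (left ↔ right).

The lime square is in the top-left of the first image and the top-right of the second — shapes on opposite sides of the vertical midline have swapped in a mirror flip.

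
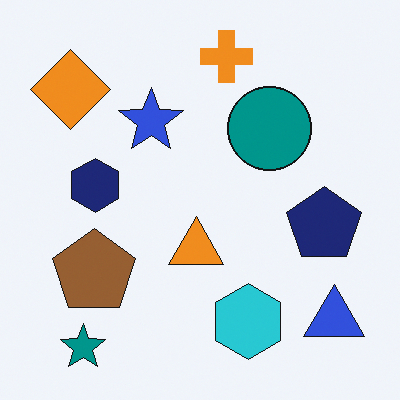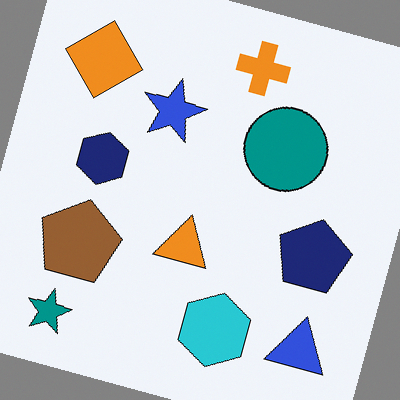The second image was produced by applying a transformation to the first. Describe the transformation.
The second image is the first rotated clockwise by a clearly visible amount.

Every shape is tilted by the same angle and the image corners show triangular fill wedges — a whole-image rotation by a non-right angle.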